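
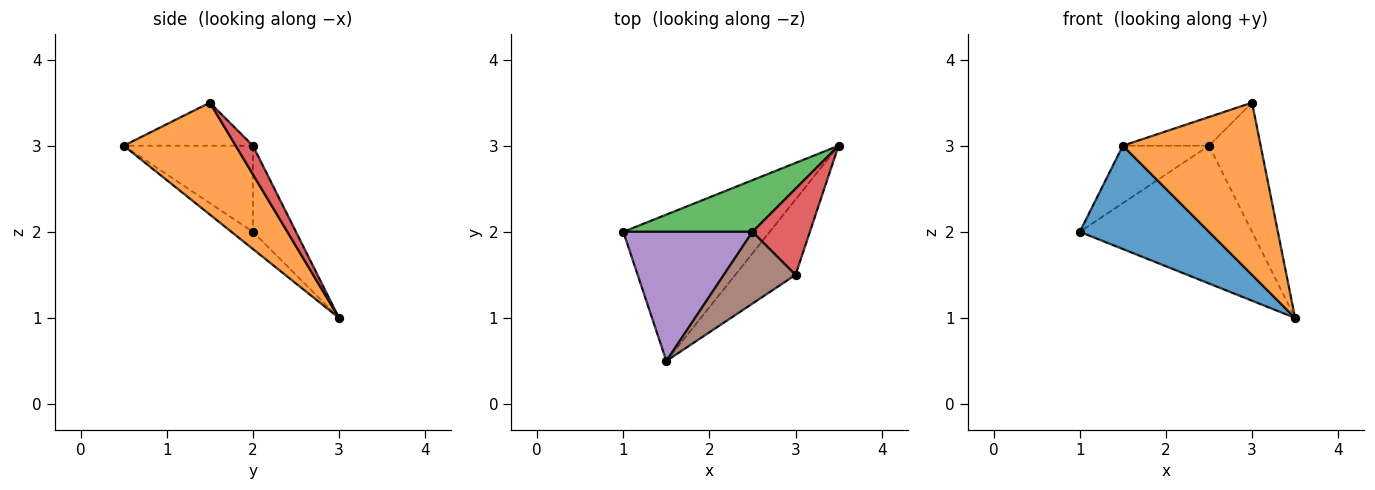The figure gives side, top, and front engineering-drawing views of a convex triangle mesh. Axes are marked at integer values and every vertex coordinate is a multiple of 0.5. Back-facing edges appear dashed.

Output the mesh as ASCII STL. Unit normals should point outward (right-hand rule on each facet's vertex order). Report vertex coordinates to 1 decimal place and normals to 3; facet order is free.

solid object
 facet normal -0.096 -0.574 -0.813
  outer loop
   vertex 1.5 0.5 3.0
   vertex 1.0 2.0 2.0
   vertex 3.5 3.0 1.0
  endloop
 endfacet
 facet normal 0.597 -0.735 -0.322
  outer loop
   vertex 3.0 1.5 3.5
   vertex 1.5 0.5 3.0
   vertex 3.5 3.0 1.0
  endloop
 endfacet
 facet normal -0.228 0.912 0.342
  outer loop
   vertex 2.5 2.0 3.0
   vertex 3.5 3.0 1.0
   vertex 1.0 2.0 2.0
  endloop
 endfacet
 facet normal 0.267 0.802 0.535
  outer loop
   vertex 2.5 2.0 3.0
   vertex 3.0 1.5 3.5
   vertex 3.5 3.0 1.0
  endloop
 endfacet
 facet normal -0.520 0.347 0.780
  outer loop
   vertex 2.5 2.0 3.0
   vertex 1.0 2.0 2.0
   vertex 1.5 0.5 3.0
  endloop
 endfacet
 facet normal -0.487 0.324 0.811
  outer loop
   vertex 2.5 2.0 3.0
   vertex 1.5 0.5 3.0
   vertex 3.0 1.5 3.5
  endloop
 endfacet
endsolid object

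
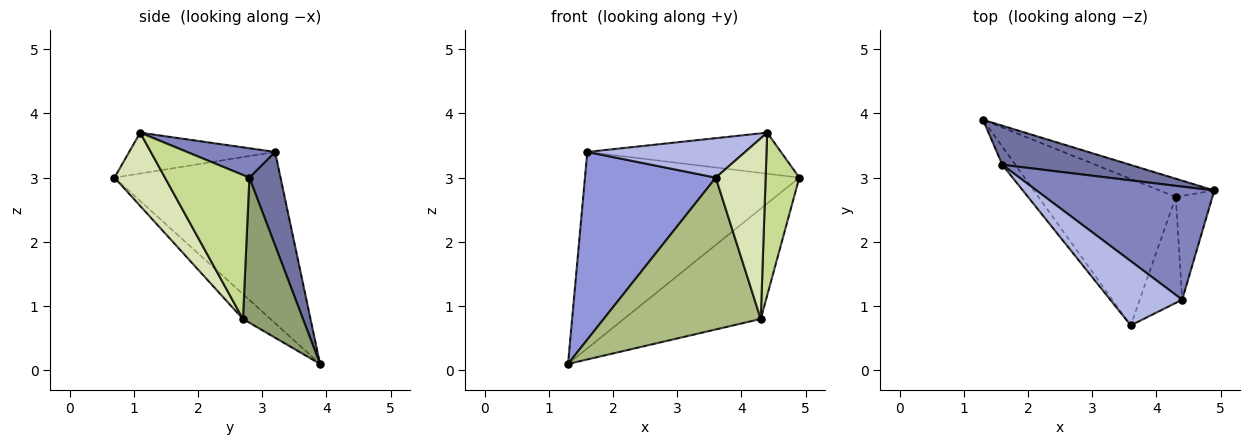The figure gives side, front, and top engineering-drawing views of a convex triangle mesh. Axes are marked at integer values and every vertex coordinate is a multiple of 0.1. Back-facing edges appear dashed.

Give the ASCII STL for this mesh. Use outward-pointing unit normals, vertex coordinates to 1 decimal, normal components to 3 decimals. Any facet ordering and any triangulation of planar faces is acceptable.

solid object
 facet normal 0.141 0.971 0.193
  outer loop
   vertex 1.6 3.2 3.4
   vertex 4.9 2.8 3.0
   vertex 1.3 3.9 0.1
  endloop
 endfacet
 facet normal 0.153 0.337 0.929
  outer loop
   vertex 1.6 3.2 3.4
   vertex 4.4 1.1 3.7
   vertex 4.9 2.8 3.0
  endloop
 endfacet
 facet normal -0.784 -0.618 -0.060
  outer loop
   vertex 1.6 3.2 3.4
   vertex 1.3 3.9 0.1
   vertex 3.6 0.7 3.0
  endloop
 endfacet
 facet normal -0.436 -0.471 0.767
  outer loop
   vertex 1.6 3.2 3.4
   vertex 3.6 0.7 3.0
   vertex 4.4 1.1 3.7
  endloop
 endfacet
 facet normal 0.397 0.906 -0.149
  outer loop
   vertex 4.3 2.7 0.8
   vertex 1.3 3.9 0.1
   vertex 4.9 2.8 3.0
  endloop
 endfacet
 facet normal -0.125 -0.714 -0.689
  outer loop
   vertex 4.3 2.7 0.8
   vertex 3.6 0.7 3.0
   vertex 1.3 3.9 0.1
  endloop
 endfacet
 facet normal 0.904 -0.361 -0.230
  outer loop
   vertex 4.3 2.7 0.8
   vertex 4.9 2.8 3.0
   vertex 4.4 1.1 3.7
  endloop
 endfacet
 facet normal 0.658 -0.649 -0.381
  outer loop
   vertex 4.3 2.7 0.8
   vertex 4.4 1.1 3.7
   vertex 3.6 0.7 3.0
  endloop
 endfacet
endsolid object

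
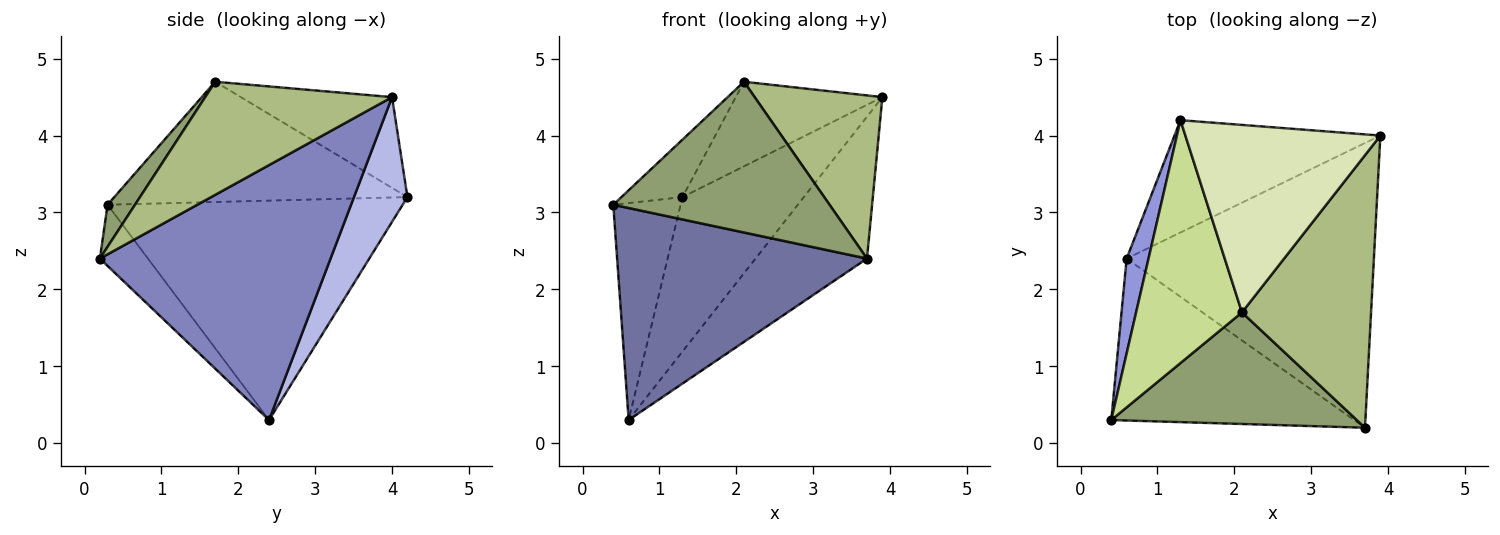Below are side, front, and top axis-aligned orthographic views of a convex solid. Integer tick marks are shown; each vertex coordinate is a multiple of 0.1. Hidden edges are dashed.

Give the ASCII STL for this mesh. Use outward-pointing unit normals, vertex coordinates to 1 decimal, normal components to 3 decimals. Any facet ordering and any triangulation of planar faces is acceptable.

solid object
 facet normal -0.151 -0.786 -0.600
  outer loop
   vertex 0.6 2.4 0.3
   vertex 3.7 0.2 2.4
   vertex 0.4 0.3 3.1
  endloop
 endfacet
 facet normal 0.678 0.328 -0.658
  outer loop
   vertex 0.6 2.4 0.3
   vertex 3.9 4.0 4.5
   vertex 3.7 0.2 2.4
  endloop
 endfacet
 facet normal -0.970 0.221 0.097
  outer loop
   vertex 1.3 4.2 3.2
   vertex 0.6 2.4 0.3
   vertex 0.4 0.3 3.1
  endloop
 endfacet
 facet normal 0.336 0.762 -0.554
  outer loop
   vertex 1.3 4.2 3.2
   vertex 3.9 4.0 4.5
   vertex 0.6 2.4 0.3
  endloop
 endfacet
 facet normal 0.101 -0.800 0.592
  outer loop
   vertex 2.1 1.7 4.7
   vertex 0.4 0.3 3.1
   vertex 3.7 0.2 2.4
  endloop
 endfacet
 facet normal 0.601 -0.411 0.686
  outer loop
   vertex 2.1 1.7 4.7
   vertex 3.7 0.2 2.4
   vertex 3.9 4.0 4.5
  endloop
 endfacet
 facet normal -0.742 0.154 0.653
  outer loop
   vertex 2.1 1.7 4.7
   vertex 1.3 4.2 3.2
   vertex 0.4 0.3 3.1
  endloop
 endfacet
 facet normal -0.390 0.379 0.839
  outer loop
   vertex 2.1 1.7 4.7
   vertex 3.9 4.0 4.5
   vertex 1.3 4.2 3.2
  endloop
 endfacet
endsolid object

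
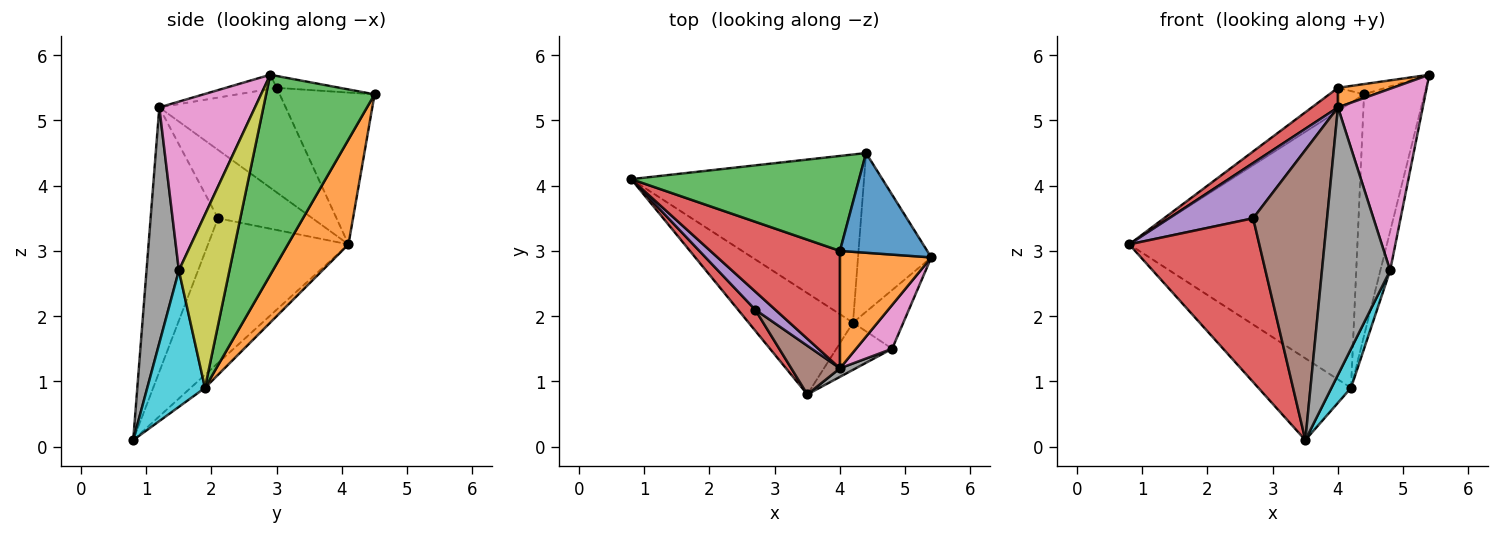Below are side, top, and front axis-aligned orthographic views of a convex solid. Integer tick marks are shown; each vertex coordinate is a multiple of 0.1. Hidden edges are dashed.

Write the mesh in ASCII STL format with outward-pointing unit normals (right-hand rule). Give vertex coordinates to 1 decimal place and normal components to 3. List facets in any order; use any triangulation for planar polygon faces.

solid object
 facet normal -0.097 0.625 -0.775
  outer loop
   vertex 4.2 1.9 0.9
   vertex 3.5 0.8 0.1
   vertex 0.8 4.1 3.1
  endloop
 endfacet
 facet normal 0.223 0.840 -0.495
  outer loop
   vertex 4.2 1.9 0.9
   vertex 0.8 4.1 3.1
   vertex 4.4 4.5 5.4
  endloop
 endfacet
 facet normal 0.832 0.463 -0.305
  outer loop
   vertex 4.2 1.9 0.9
   vertex 4.4 4.5 5.4
   vertex 5.4 2.9 5.7
  endloop
 endfacet
 facet normal -0.731 -0.677 0.087
  outer loop
   vertex 2.7 2.1 3.5
   vertex 0.8 4.1 3.1
   vertex 3.5 0.8 0.1
  endloop
 endfacet
 facet normal -0.729 -0.650 0.213
  outer loop
   vertex 2.7 2.1 3.5
   vertex 4.0 1.2 5.2
   vertex 0.8 4.1 3.1
  endloop
 endfacet
 facet normal -0.669 -0.733 0.123
  outer loop
   vertex 2.7 2.1 3.5
   vertex 3.5 0.8 0.1
   vertex 4.0 1.2 5.2
  endloop
 endfacet
 facet normal 0.739 -0.655 0.158
  outer loop
   vertex 4.8 1.5 2.7
   vertex 5.4 2.9 5.7
   vertex 4.0 1.2 5.2
  endloop
 endfacet
 facet normal 0.429 -0.903 0.029
  outer loop
   vertex 4.8 1.5 2.7
   vertex 4.0 1.2 5.2
   vertex 3.5 0.8 0.1
  endloop
 endfacet
 facet normal 0.944 0.183 -0.274
  outer loop
   vertex 4.8 1.5 2.7
   vertex 4.2 1.9 0.9
   vertex 5.4 2.9 5.7
  endloop
 endfacet
 facet normal 0.883 -0.300 -0.361
  outer loop
   vertex 4.8 1.5 2.7
   vertex 3.5 0.8 0.1
   vertex 4.2 1.9 0.9
  endloop
 endfacet
 facet normal -0.134 0.101 0.986
  outer loop
   vertex 4.0 3.0 5.5
   vertex 5.4 2.9 5.7
   vertex 4.4 4.5 5.4
  endloop
 endfacet
 facet normal -0.151 -0.163 0.975
  outer loop
   vertex 4.0 3.0 5.5
   vertex 4.0 1.2 5.2
   vertex 5.4 2.9 5.7
  endloop
 endfacet
 facet normal -0.543 0.199 0.816
  outer loop
   vertex 4.0 3.0 5.5
   vertex 4.4 4.5 5.4
   vertex 0.8 4.1 3.1
  endloop
 endfacet
 facet normal -0.623 -0.129 0.772
  outer loop
   vertex 4.0 3.0 5.5
   vertex 0.8 4.1 3.1
   vertex 4.0 1.2 5.2
  endloop
 endfacet
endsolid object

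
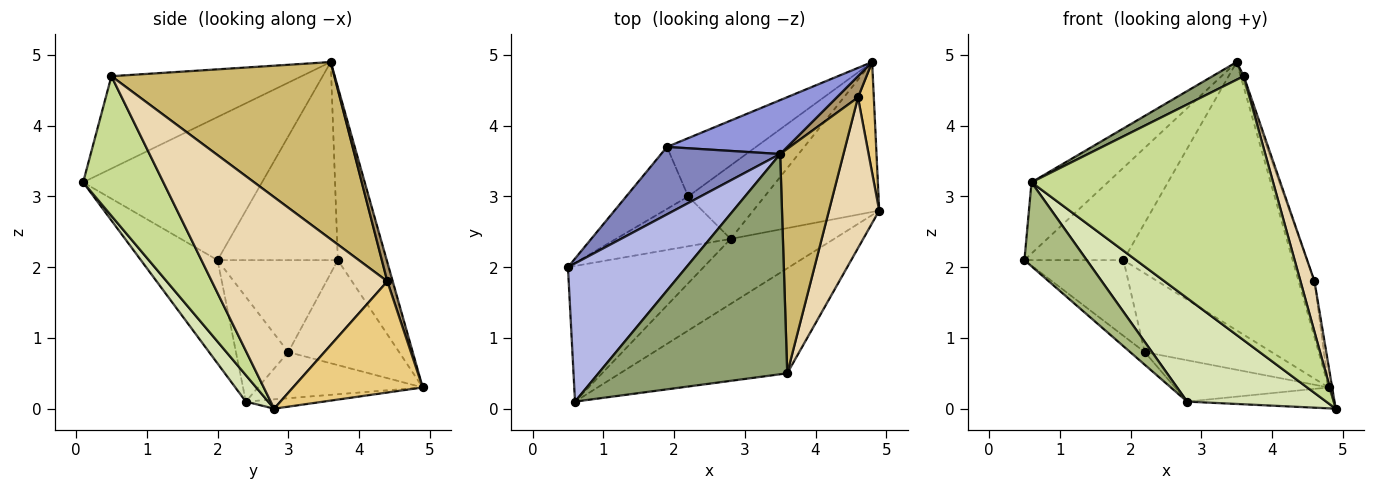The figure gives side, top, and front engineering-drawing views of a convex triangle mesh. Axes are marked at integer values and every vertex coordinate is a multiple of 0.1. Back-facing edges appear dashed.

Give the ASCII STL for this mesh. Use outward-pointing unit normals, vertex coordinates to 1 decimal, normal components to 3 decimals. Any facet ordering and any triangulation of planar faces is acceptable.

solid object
 facet normal -0.073 0.138 -0.988
  outer loop
   vertex 2.8 2.4 0.1
   vertex 4.8 4.9 0.3
   vertex 4.9 2.8 0.0
  endloop
 endfacet
 facet normal -0.700 0.577 0.421
  outer loop
   vertex 1.9 3.7 2.1
   vertex 0.5 2.0 2.1
   vertex 3.5 3.6 4.9
  endloop
 endfacet
 facet normal -0.273 0.943 0.190
  outer loop
   vertex 1.9 3.7 2.1
   vertex 3.5 3.6 4.9
   vertex 4.8 4.9 0.3
  endloop
 endfacet
 facet normal -0.732 0.312 0.606
  outer loop
   vertex 0.6 0.1 3.2
   vertex 3.5 3.6 4.9
   vertex 0.5 2.0 2.1
  endloop
 endfacet
 facet normal -0.438 -0.072 0.896
  outer loop
   vertex 0.6 0.1 3.2
   vertex 3.6 0.5 4.7
   vertex 3.5 3.6 4.9
  endloop
 endfacet
 facet normal -0.544 -0.442 -0.714
  outer loop
   vertex 0.6 0.1 3.2
   vertex 0.5 2.0 2.1
   vertex 2.8 2.4 0.1
  endloop
 endfacet
 facet normal 0.295 -0.888 -0.353
  outer loop
   vertex 0.6 0.1 3.2
   vertex 4.9 2.8 0.0
   vertex 3.6 0.5 4.7
  endloop
 endfacet
 facet normal 0.135 -0.839 -0.527
  outer loop
   vertex 0.6 0.1 3.2
   vertex 2.8 2.4 0.1
   vertex 4.9 2.8 0.0
  endloop
 endfacet
 facet normal 0.303 0.891 0.337
  outer loop
   vertex 4.6 4.4 1.8
   vertex 4.8 4.9 0.3
   vertex 3.5 3.6 4.9
  endloop
 endfacet
 facet normal 0.942 0.009 0.336
  outer loop
   vertex 4.6 4.4 1.8
   vertex 3.5 3.6 4.9
   vertex 3.6 0.5 4.7
  endloop
 endfacet
 facet normal 0.990 0.027 0.141
  outer loop
   vertex 4.6 4.4 1.8
   vertex 4.9 2.8 0.0
   vertex 4.8 4.9 0.3
  endloop
 endfacet
 facet normal 0.970 -0.077 0.230
  outer loop
   vertex 4.6 4.4 1.8
   vertex 3.6 0.5 4.7
   vertex 4.9 2.8 0.0
  endloop
 endfacet
 facet normal -0.466 0.434 -0.771
  outer loop
   vertex 2.2 3.0 0.8
   vertex 4.8 4.9 0.3
   vertex 2.8 2.4 0.1
  endloop
 endfacet
 facet normal -0.574 0.658 -0.487
  outer loop
   vertex 2.2 3.0 0.8
   vertex 1.9 3.7 2.1
   vertex 4.8 4.9 0.3
  endloop
 endfacet
 facet normal -0.663 0.184 -0.726
  outer loop
   vertex 2.2 3.0 0.8
   vertex 2.8 2.4 0.1
   vertex 0.5 2.0 2.1
  endloop
 endfacet
 facet normal -0.685 0.564 -0.462
  outer loop
   vertex 2.2 3.0 0.8
   vertex 0.5 2.0 2.1
   vertex 1.9 3.7 2.1
  endloop
 endfacet
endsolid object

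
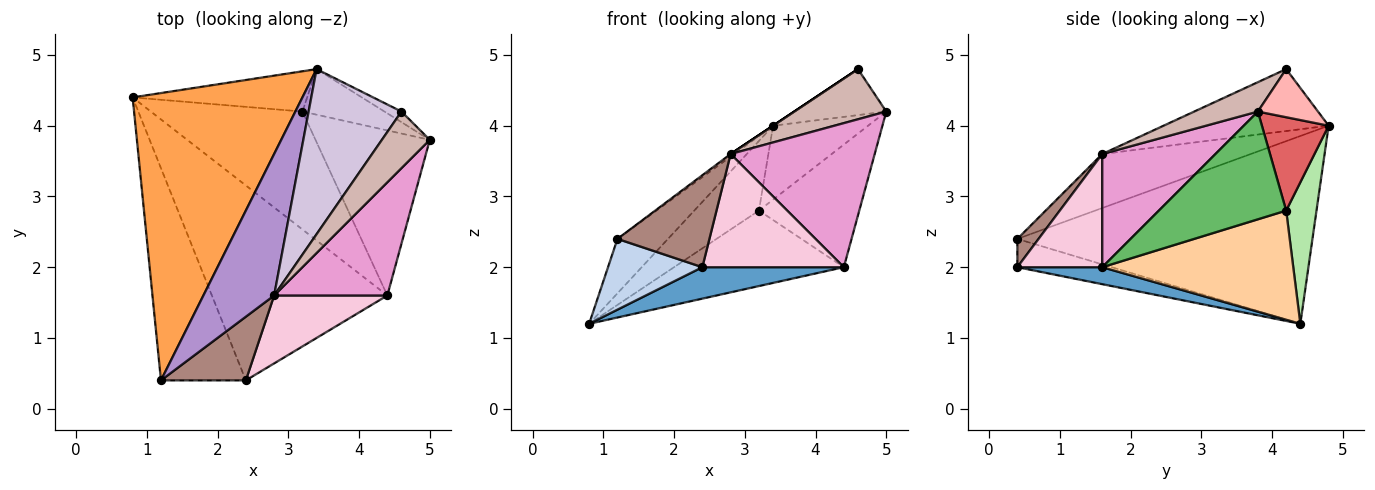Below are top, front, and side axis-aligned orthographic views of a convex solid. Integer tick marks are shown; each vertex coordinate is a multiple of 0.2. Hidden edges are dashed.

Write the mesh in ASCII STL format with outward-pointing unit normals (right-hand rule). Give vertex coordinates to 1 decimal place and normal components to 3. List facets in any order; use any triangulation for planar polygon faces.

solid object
 facet normal 0.095 -0.159 -0.983
  outer loop
   vertex 4.4 1.6 2.0
   vertex 2.4 0.4 2.0
   vertex 0.8 4.4 1.2
  endloop
 endfacet
 facet normal -0.302 -0.302 -0.905
  outer loop
   vertex 1.2 0.4 2.4
   vertex 0.8 4.4 1.2
   vertex 2.4 0.4 2.0
  endloop
 endfacet
 facet normal -0.736 0.126 0.665
  outer loop
   vertex 1.2 0.4 2.4
   vertex 3.4 4.8 4.0
   vertex 0.8 4.4 1.2
  endloop
 endfacet
 facet normal 0.519 0.461 -0.720
  outer loop
   vertex 3.2 4.2 2.8
   vertex 4.4 1.6 2.0
   vertex 0.8 4.4 1.2
  endloop
 endfacet
 facet normal 0.604 0.475 -0.640
  outer loop
   vertex 3.2 4.2 2.8
   vertex 5.0 3.8 4.2
   vertex 4.4 1.6 2.0
  endloop
 endfacet
 facet normal 0.376 0.802 -0.464
  outer loop
   vertex 3.2 4.2 2.8
   vertex 0.8 4.4 1.2
   vertex 3.4 4.8 4.0
  endloop
 endfacet
 facet normal 0.513 0.731 -0.451
  outer loop
   vertex 3.2 4.2 2.8
   vertex 3.4 4.8 4.0
   vertex 5.0 3.8 4.2
  endloop
 endfacet
 facet normal 0.537 0.822 -0.190
  outer loop
   vertex 4.6 4.2 4.8
   vertex 5.0 3.8 4.2
   vertex 3.4 4.8 4.0
  endloop
 endfacet
 facet normal -0.607 0.014 0.795
  outer loop
   vertex 2.8 1.6 3.6
   vertex 3.4 4.8 4.0
   vertex 1.2 0.4 2.4
  endloop
 endfacet
 facet normal -0.555 0.000 0.832
  outer loop
   vertex 2.8 1.6 3.6
   vertex 4.6 4.2 4.8
   vertex 3.4 4.8 4.0
  endloop
 endfacet
 facet normal 0.186 -0.808 0.559
  outer loop
   vertex 2.8 1.6 3.6
   vertex 1.2 0.4 2.4
   vertex 2.4 0.4 2.0
  endloop
 endfacet
 facet normal 0.417 -0.603 0.680
  outer loop
   vertex 2.8 1.6 3.6
   vertex 5.0 3.8 4.2
   vertex 4.6 4.2 4.8
  endloop
 endfacet
 facet normal 0.526 -0.669 0.526
  outer loop
   vertex 2.8 1.6 3.6
   vertex 4.4 1.6 2.0
   vertex 5.0 3.8 4.2
  endloop
 endfacet
 facet normal 0.457 -0.762 0.457
  outer loop
   vertex 2.8 1.6 3.6
   vertex 2.4 0.4 2.0
   vertex 4.4 1.6 2.0
  endloop
 endfacet
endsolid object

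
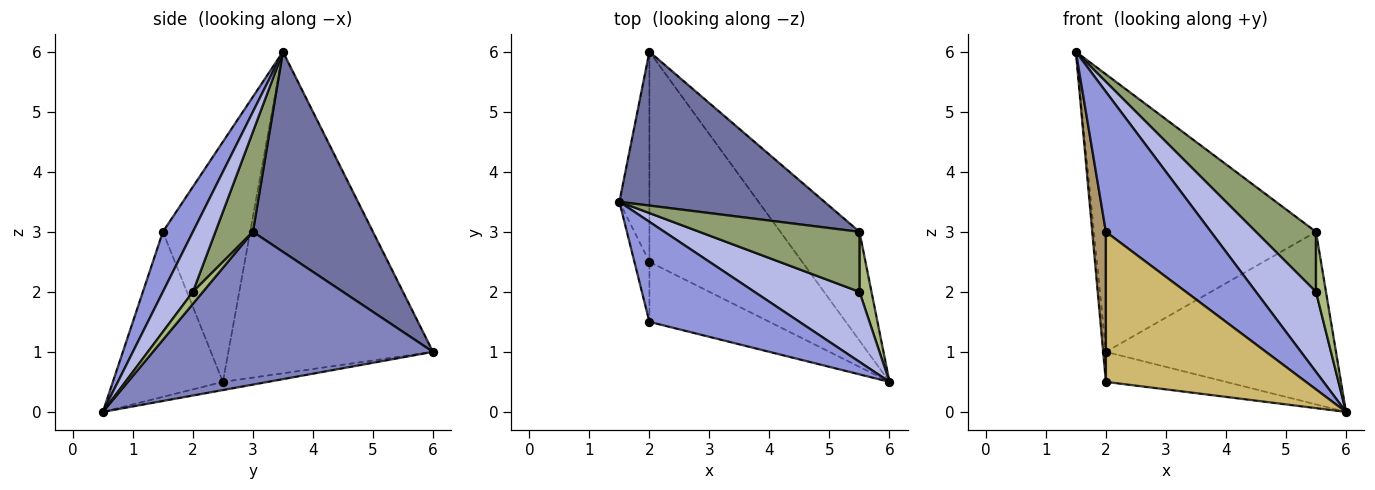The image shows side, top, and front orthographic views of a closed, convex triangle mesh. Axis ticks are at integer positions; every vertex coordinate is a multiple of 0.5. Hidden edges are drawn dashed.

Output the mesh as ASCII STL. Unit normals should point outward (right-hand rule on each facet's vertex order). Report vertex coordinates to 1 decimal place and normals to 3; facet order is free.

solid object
 facet normal 0.427 0.791 0.438
  outer loop
   vertex 5.5 3.0 3.0
   vertex 2.0 6.0 1.0
   vertex 1.5 3.5 6.0
  endloop
 endfacet
 facet normal 0.717 0.589 -0.372
  outer loop
   vertex 5.5 3.0 3.0
   vertex 6.0 0.5 0.0
   vertex 2.0 6.0 1.0
  endloop
 endfacet
 facet normal 0.226 -0.793 0.566
  outer loop
   vertex 2.0 1.5 3.0
   vertex 6.0 0.5 0.0
   vertex 1.5 3.5 6.0
  endloop
 endfacet
 facet normal 0.352 -0.704 0.616
  outer loop
   vertex 5.5 2.0 2.0
   vertex 1.5 3.5 6.0
   vertex 6.0 0.5 0.0
  endloop
 endfacet
 facet normal 0.404 -0.647 0.647
  outer loop
   vertex 5.5 2.0 2.0
   vertex 5.5 3.0 3.0
   vertex 1.5 3.5 6.0
  endloop
 endfacet
 facet normal 0.577 -0.577 0.577
  outer loop
   vertex 5.5 2.0 2.0
   vertex 6.0 0.5 0.0
   vertex 5.5 3.0 3.0
  endloop
 endfacet
 facet normal -0.053 0.141 -0.989
  outer loop
   vertex 2.0 2.5 0.5
   vertex 2.0 6.0 1.0
   vertex 6.0 0.5 0.0
  endloop
 endfacet
 facet normal -0.996 0.013 -0.093
  outer loop
   vertex 2.0 2.5 0.5
   vertex 1.5 3.5 6.0
   vertex 2.0 6.0 1.0
  endloop
 endfacet
 facet normal -0.986 -0.154 -0.062
  outer loop
   vertex 2.0 2.5 0.5
   vertex 2.0 1.5 3.0
   vertex 1.5 3.5 6.0
  endloop
 endfacet
 facet normal -0.455 -0.827 -0.331
  outer loop
   vertex 2.0 2.5 0.5
   vertex 6.0 0.5 0.0
   vertex 2.0 1.5 3.0
  endloop
 endfacet
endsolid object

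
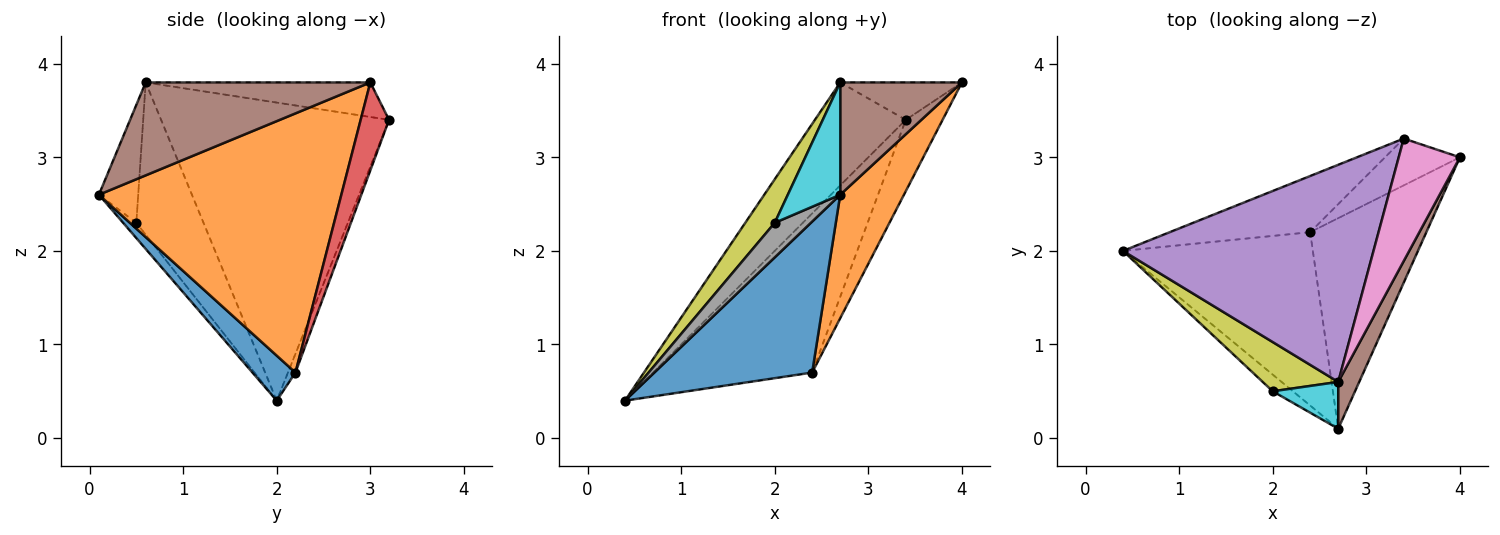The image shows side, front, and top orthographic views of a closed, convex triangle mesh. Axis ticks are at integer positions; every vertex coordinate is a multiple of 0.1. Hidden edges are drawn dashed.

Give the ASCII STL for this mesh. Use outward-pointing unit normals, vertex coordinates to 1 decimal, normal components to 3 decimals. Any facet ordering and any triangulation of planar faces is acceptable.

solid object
 facet normal 0.176 -0.646 -0.742
  outer loop
   vertex 2.4 2.2 0.7
   vertex 2.7 0.1 2.6
   vertex 0.4 2.0 0.4
  endloop
 endfacet
 facet normal 0.887 -0.233 -0.398
  outer loop
   vertex 2.4 2.2 0.7
   vertex 4.0 3.0 3.8
   vertex 2.7 0.1 2.6
  endloop
 endfacet
 facet normal -0.044 0.942 -0.332
  outer loop
   vertex 2.4 2.2 0.7
   vertex 0.4 2.0 0.4
   vertex 3.4 3.2 3.4
  endloop
 endfacet
 facet normal 0.542 0.703 -0.461
  outer loop
   vertex 2.4 2.2 0.7
   vertex 3.4 3.2 3.4
   vertex 4.0 3.0 3.8
  endloop
 endfacet
 facet normal -0.732 0.292 0.615
  outer loop
   vertex 2.7 0.6 3.8
   vertex 3.4 3.2 3.4
   vertex 0.4 2.0 0.4
  endloop
 endfacet
 facet normal 0.862 -0.467 0.195
  outer loop
   vertex 2.7 0.6 3.8
   vertex 2.7 0.1 2.6
   vertex 4.0 3.0 3.8
  endloop
 endfacet
 facet normal -0.475 0.257 0.841
  outer loop
   vertex 2.7 0.6 3.8
   vertex 4.0 3.0 3.8
   vertex 3.4 3.2 3.4
  endloop
 endfacet
 facet normal -0.312 -0.856 -0.413
  outer loop
   vertex 2.0 0.5 2.3
   vertex 0.4 2.0 0.4
   vertex 2.7 0.1 2.6
  endloop
 endfacet
 facet normal -0.834 -0.366 0.414
  outer loop
   vertex 2.0 0.5 2.3
   vertex 2.7 0.6 3.8
   vertex 0.4 2.0 0.4
  endloop
 endfacet
 facet normal -0.569 -0.759 0.316
  outer loop
   vertex 2.0 0.5 2.3
   vertex 2.7 0.1 2.6
   vertex 2.7 0.6 3.8
  endloop
 endfacet
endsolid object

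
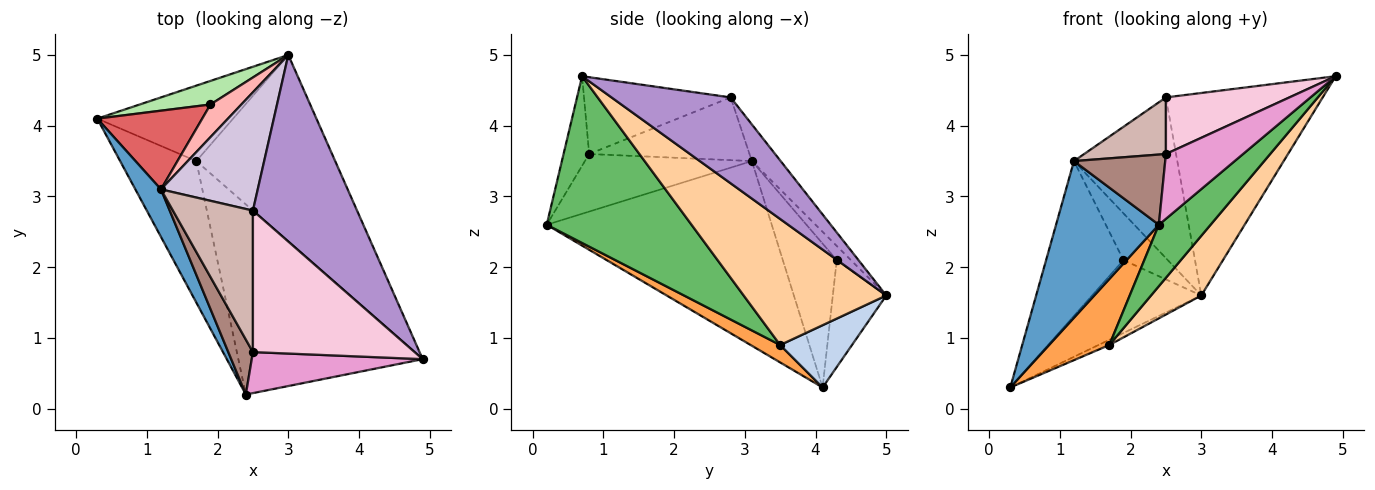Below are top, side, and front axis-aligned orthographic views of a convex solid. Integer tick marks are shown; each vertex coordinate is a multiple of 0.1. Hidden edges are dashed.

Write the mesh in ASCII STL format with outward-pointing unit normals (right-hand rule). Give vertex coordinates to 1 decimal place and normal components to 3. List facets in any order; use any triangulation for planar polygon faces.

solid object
 facet normal -0.902 -0.412 0.125
  outer loop
   vertex 1.2 3.1 3.5
   vertex 0.3 4.1 0.3
   vertex 2.4 0.2 2.6
  endloop
 endfacet
 facet normal 0.416 0.063 -0.907
  outer loop
   vertex 1.7 3.5 0.9
   vertex 0.3 4.1 0.3
   vertex 3.0 5.0 1.6
  endloop
 endfacet
 facet normal 0.203 -0.414 -0.887
  outer loop
   vertex 1.7 3.5 0.9
   vertex 2.4 0.2 2.6
   vertex 0.3 4.1 0.3
  endloop
 endfacet
 facet normal 0.654 -0.231 -0.721
  outer loop
   vertex 1.7 3.5 0.9
   vertex 3.0 5.0 1.6
   vertex 4.9 0.7 4.7
  endloop
 endfacet
 facet normal 0.652 -0.233 -0.721
  outer loop
   vertex 1.7 3.5 0.9
   vertex 4.9 0.7 4.7
   vertex 2.4 0.2 2.6
  endloop
 endfacet
 facet normal -0.422 0.863 0.279
  outer loop
   vertex 1.9 4.3 2.1
   vertex 3.0 5.0 1.6
   vertex 0.3 4.1 0.3
  endloop
 endfacet
 facet normal -0.528 0.757 0.385
  outer loop
   vertex 1.9 4.3 2.1
   vertex 0.3 4.1 0.3
   vertex 1.2 3.1 3.5
  endloop
 endfacet
 facet normal -0.253 0.793 0.553
  outer loop
   vertex 1.9 4.3 2.1
   vertex 1.2 3.1 3.5
   vertex 3.0 5.0 1.6
  endloop
 endfacet
 facet normal 0.488 0.642 0.592
  outer loop
   vertex 2.5 2.8 4.4
   vertex 4.9 0.7 4.7
   vertex 3.0 5.0 1.6
  endloop
 endfacet
 facet normal -0.219 0.786 0.578
  outer loop
   vertex 2.5 2.8 4.4
   vertex 3.0 5.0 1.6
   vertex 1.2 3.1 3.5
  endloop
 endfacet
 facet normal -0.821 -0.449 0.352
  outer loop
   vertex 2.5 0.8 3.6
   vertex 1.2 3.1 3.5
   vertex 2.4 0.2 2.6
  endloop
 endfacet
 facet normal -0.589 -0.300 0.750
  outer loop
   vertex 2.5 0.8 3.6
   vertex 2.5 2.8 4.4
   vertex 1.2 3.1 3.5
  endloop
 endfacet
 facet normal -0.270 -0.814 0.515
  outer loop
   vertex 2.5 0.8 3.6
   vertex 2.4 0.2 2.6
   vertex 4.9 0.7 4.7
  endloop
 endfacet
 facet normal -0.404 -0.340 0.850
  outer loop
   vertex 2.5 0.8 3.6
   vertex 4.9 0.7 4.7
   vertex 2.5 2.8 4.4
  endloop
 endfacet
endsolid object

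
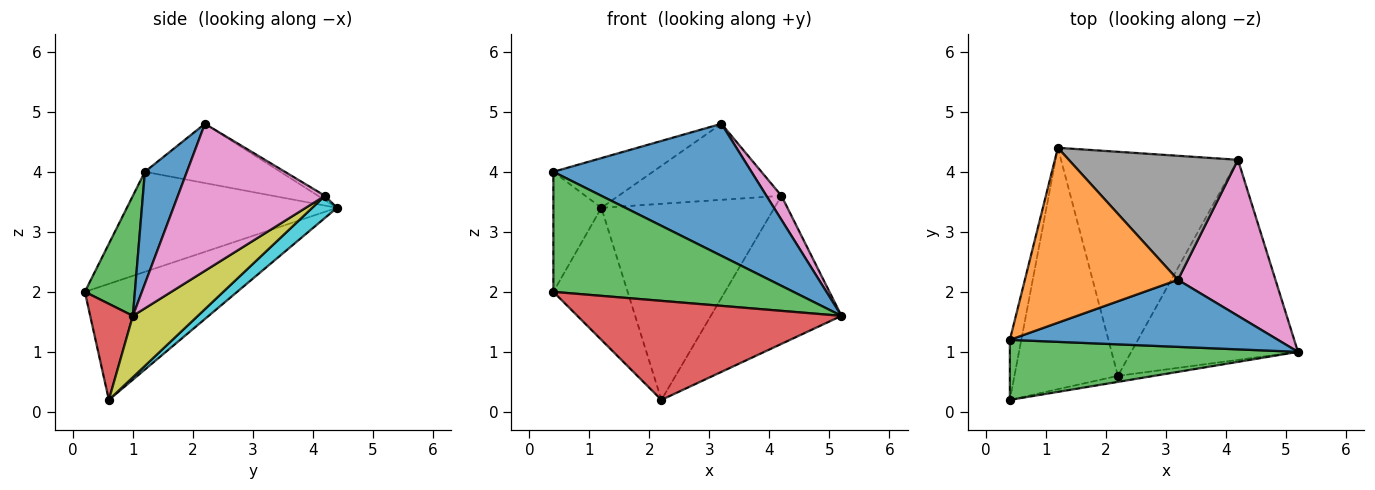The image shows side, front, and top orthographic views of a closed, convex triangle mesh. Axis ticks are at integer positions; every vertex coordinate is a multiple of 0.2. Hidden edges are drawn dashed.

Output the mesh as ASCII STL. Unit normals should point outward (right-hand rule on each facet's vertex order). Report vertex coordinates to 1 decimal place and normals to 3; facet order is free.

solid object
 facet normal 0.186 -0.876 0.445
  outer loop
   vertex 3.2 2.2 4.8
   vertex 0.4 1.2 4.0
   vertex 5.2 1.0 1.6
  endloop
 endfacet
 facet normal -0.349 0.256 0.901
  outer loop
   vertex 3.2 2.2 4.8
   vertex 1.2 4.4 3.4
   vertex 0.4 1.2 4.0
  endloop
 endfacet
 facet normal 0.183 -0.879 0.440
  outer loop
   vertex 0.4 0.2 2.0
   vertex 5.2 1.0 1.6
   vertex 0.4 1.2 4.0
  endloop
 endfacet
 facet normal 0.159 -0.985 -0.060
  outer loop
   vertex 0.4 0.2 2.0
   vertex 2.2 0.6 0.2
   vertex 5.2 1.0 1.6
  endloop
 endfacet
 facet normal -0.969 0.221 -0.111
  outer loop
   vertex 0.4 0.2 2.0
   vertex 0.4 1.2 4.0
   vertex 1.2 4.4 3.4
  endloop
 endfacet
 facet normal -0.701 0.342 -0.625
  outer loop
   vertex 0.4 0.2 2.0
   vertex 1.2 4.4 3.4
   vertex 2.2 0.6 0.2
  endloop
 endfacet
 facet normal 0.830 -0.085 0.551
  outer loop
   vertex 4.2 4.2 3.6
   vertex 3.2 2.2 4.8
   vertex 5.2 1.0 1.6
  endloop
 endfacet
 facet normal -0.022 0.522 0.852
  outer loop
   vertex 4.2 4.2 3.6
   vertex 1.2 4.4 3.4
   vertex 3.2 2.2 4.8
  endloop
 endfacet
 facet normal 0.284 0.570 -0.771
  outer loop
   vertex 4.2 4.2 3.6
   vertex 5.2 1.0 1.6
   vertex 2.2 0.6 0.2
  endloop
 endfacet
 facet normal 0.094 0.656 -0.749
  outer loop
   vertex 4.2 4.2 3.6
   vertex 2.2 0.6 0.2
   vertex 1.2 4.4 3.4
  endloop
 endfacet
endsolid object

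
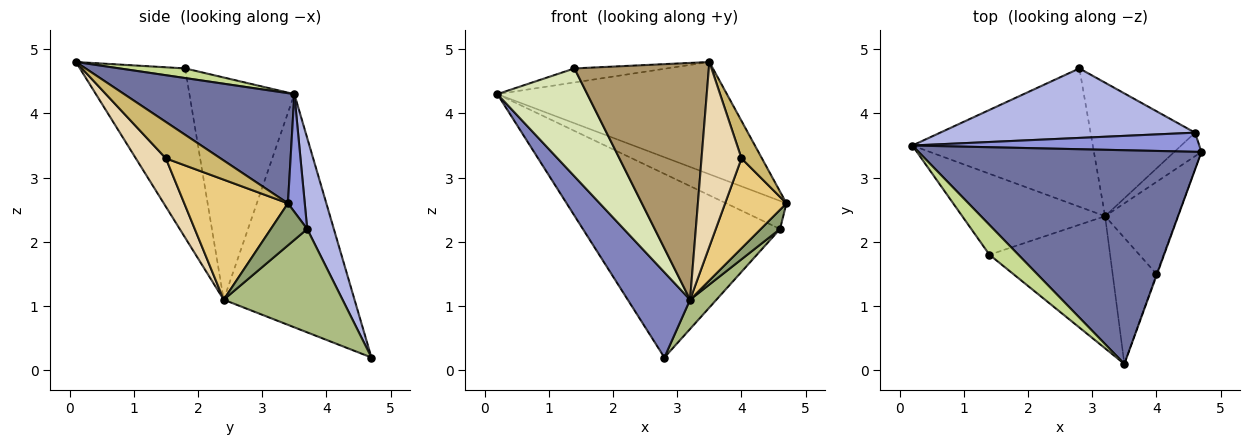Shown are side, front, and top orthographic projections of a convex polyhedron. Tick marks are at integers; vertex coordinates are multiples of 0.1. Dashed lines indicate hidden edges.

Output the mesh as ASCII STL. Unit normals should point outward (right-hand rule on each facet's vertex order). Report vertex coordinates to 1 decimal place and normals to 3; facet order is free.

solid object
 facet normal 0.326 0.439 0.837
  outer loop
   vertex 3.5 0.1 4.8
   vertex 4.7 3.4 2.6
   vertex 0.2 3.5 4.3
  endloop
 endfacet
 facet normal -0.740 -0.353 -0.573
  outer loop
   vertex 3.2 2.4 1.1
   vertex 0.2 3.5 4.3
   vertex 2.8 4.7 0.2
  endloop
 endfacet
 facet normal 0.225 0.806 0.548
  outer loop
   vertex 4.6 3.7 2.2
   vertex 0.2 3.5 4.3
   vertex 4.7 3.4 2.6
  endloop
 endfacet
 facet normal 0.125 0.928 0.351
  outer loop
   vertex 4.6 3.7 2.2
   vertex 2.8 4.7 0.2
   vertex 0.2 3.5 4.3
  endloop
 endfacet
 facet normal 0.767 -0.406 -0.496
  outer loop
   vertex 4.6 3.7 2.2
   vertex 4.7 3.4 2.6
   vertex 3.2 2.4 1.1
  endloop
 endfacet
 facet normal 0.695 -0.154 -0.702
  outer loop
   vertex 4.6 3.7 2.2
   vertex 3.2 2.4 1.1
   vertex 2.8 4.7 0.2
  endloop
 endfacet
 facet normal 0.289 0.408 0.866
  outer loop
   vertex 1.4 1.8 4.7
   vertex 3.5 0.1 4.8
   vertex 0.2 3.5 4.3
  endloop
 endfacet
 facet normal -0.682 -0.585 -0.439
  outer loop
   vertex 1.4 1.8 4.7
   vertex 0.2 3.5 4.3
   vertex 3.2 2.4 1.1
  endloop
 endfacet
 facet normal -0.564 -0.721 -0.402
  outer loop
   vertex 1.4 1.8 4.7
   vertex 3.2 2.4 1.1
   vertex 3.5 0.1 4.8
  endloop
 endfacet
 facet normal 0.936 -0.351 -0.015
  outer loop
   vertex 4.0 1.5 3.3
   vertex 4.7 3.4 2.6
   vertex 3.5 0.1 4.8
  endloop
 endfacet
 facet normal 0.763 -0.451 -0.462
  outer loop
   vertex 4.0 1.5 3.3
   vertex 3.2 2.4 1.1
   vertex 4.7 3.4 2.6
  endloop
 endfacet
 facet normal 0.528 -0.702 -0.479
  outer loop
   vertex 4.0 1.5 3.3
   vertex 3.5 0.1 4.8
   vertex 3.2 2.4 1.1
  endloop
 endfacet
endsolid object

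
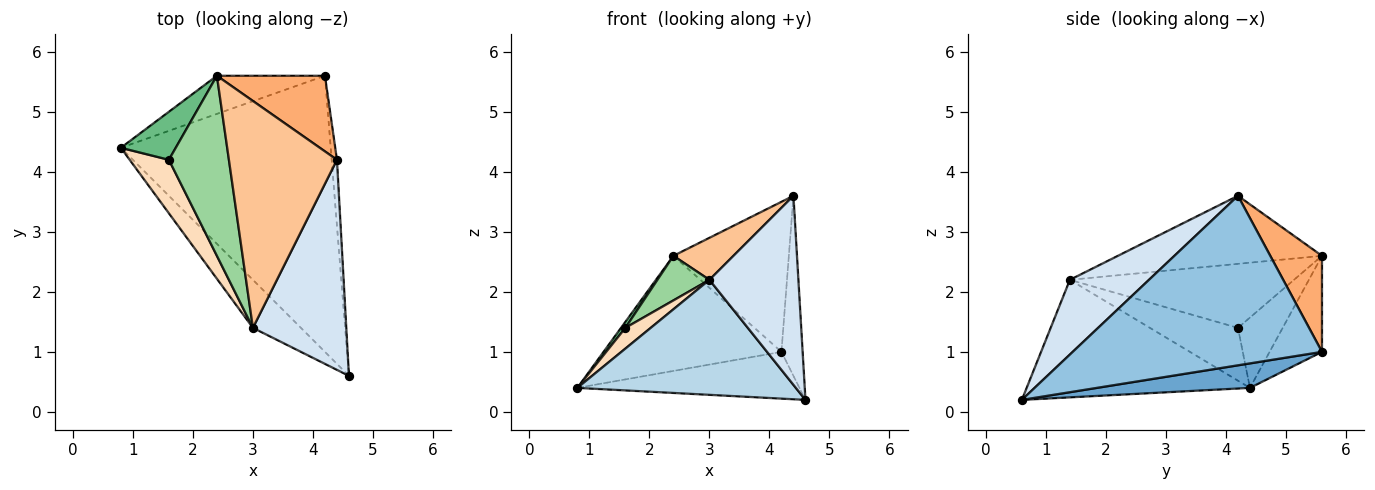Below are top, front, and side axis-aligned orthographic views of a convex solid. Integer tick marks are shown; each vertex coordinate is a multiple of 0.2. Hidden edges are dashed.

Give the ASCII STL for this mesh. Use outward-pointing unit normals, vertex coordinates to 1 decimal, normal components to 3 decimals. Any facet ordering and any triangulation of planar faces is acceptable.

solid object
 facet normal 0.114 0.166 -0.980
  outer loop
   vertex 4.2 5.6 1.0
   vertex 4.6 0.6 0.2
   vertex 0.8 4.4 0.4
  endloop
 endfacet
 facet normal 0.996 0.085 -0.031
  outer loop
   vertex 4.4 4.2 3.6
   vertex 4.6 0.6 0.2
   vertex 4.2 5.6 1.0
  endloop
 endfacet
 facet normal -0.686 -0.671 -0.280
  outer loop
   vertex 3.0 1.4 2.2
   vertex 0.8 4.4 0.4
   vertex 4.6 0.6 0.2
  endloop
 endfacet
 facet normal 0.511 -0.575 0.639
  outer loop
   vertex 3.0 1.4 2.2
   vertex 4.6 0.6 0.2
   vertex 4.4 4.2 3.6
  endloop
 endfacet
 facet normal -0.269 0.914 -0.303
  outer loop
   vertex 2.4 5.6 2.6
   vertex 4.2 5.6 1.0
   vertex 0.8 4.4 0.4
  endloop
 endfacet
 facet normal 0.371 0.829 0.418
  outer loop
   vertex 2.4 5.6 2.6
   vertex 4.4 4.2 3.6
   vertex 4.2 5.6 1.0
  endloop
 endfacet
 facet normal -0.526 -0.155 0.836
  outer loop
   vertex 2.4 5.6 2.6
   vertex 3.0 1.4 2.2
   vertex 4.4 4.2 3.6
  endloop
 endfacet
 facet normal -0.782 -0.225 0.581
  outer loop
   vertex 1.6 4.2 1.4
   vertex 0.8 4.4 0.4
   vertex 3.0 1.4 2.2
  endloop
 endfacet
 facet normal -0.786 -0.077 0.613
  outer loop
   vertex 1.6 4.2 1.4
   vertex 2.4 5.6 2.6
   vertex 0.8 4.4 0.4
  endloop
 endfacet
 facet normal -0.719 -0.167 0.674
  outer loop
   vertex 1.6 4.2 1.4
   vertex 3.0 1.4 2.2
   vertex 2.4 5.6 2.6
  endloop
 endfacet
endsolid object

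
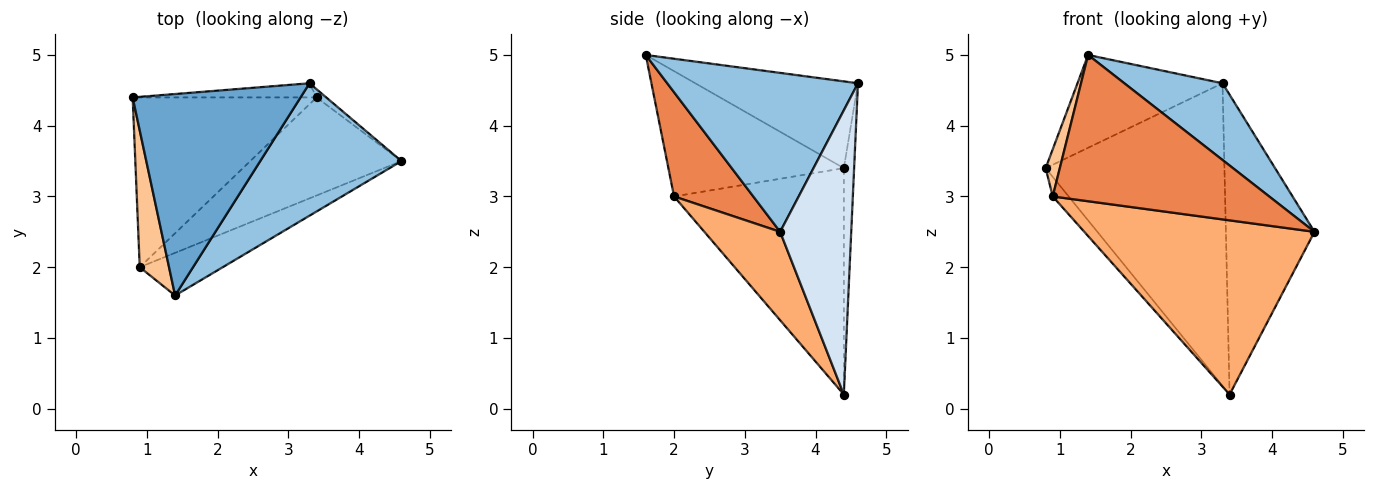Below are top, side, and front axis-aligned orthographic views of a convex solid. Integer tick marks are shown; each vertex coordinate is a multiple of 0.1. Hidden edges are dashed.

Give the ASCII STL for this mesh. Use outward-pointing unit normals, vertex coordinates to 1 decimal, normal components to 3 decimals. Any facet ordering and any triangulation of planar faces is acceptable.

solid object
 facet normal -0.425 0.379 0.822
  outer loop
   vertex 3.3 4.6 4.6
   vertex 0.8 4.4 3.4
   vertex 1.4 1.6 5.0
  endloop
 endfacet
 facet normal 0.698 -0.359 0.620
  outer loop
   vertex 3.3 4.6 4.6
   vertex 1.4 1.6 5.0
   vertex 4.6 3.5 2.5
  endloop
 endfacet
 facet normal -0.057 0.997 -0.047
  outer loop
   vertex 3.4 4.4 0.2
   vertex 0.8 4.4 3.4
   vertex 3.3 4.6 4.6
  endloop
 endfacet
 facet normal 0.626 0.780 -0.021
  outer loop
   vertex 3.4 4.4 0.2
   vertex 3.3 4.6 4.6
   vertex 4.6 3.5 2.5
  endloop
 endfacet
 facet normal 0.332 -0.906 -0.264
  outer loop
   vertex 0.9 2.0 3.0
   vertex 4.6 3.5 2.5
   vertex 1.4 1.6 5.0
  endloop
 endfacet
 facet normal 0.276 -0.838 -0.472
  outer loop
   vertex 0.9 2.0 3.0
   vertex 3.4 4.4 0.2
   vertex 4.6 3.5 2.5
  endloop
 endfacet
 facet normal -0.971 -0.078 0.227
  outer loop
   vertex 0.9 2.0 3.0
   vertex 1.4 1.6 5.0
   vertex 0.8 4.4 3.4
  endloop
 endfacet
 facet normal -0.774 0.073 -0.629
  outer loop
   vertex 0.9 2.0 3.0
   vertex 0.8 4.4 3.4
   vertex 3.4 4.4 0.2
  endloop
 endfacet
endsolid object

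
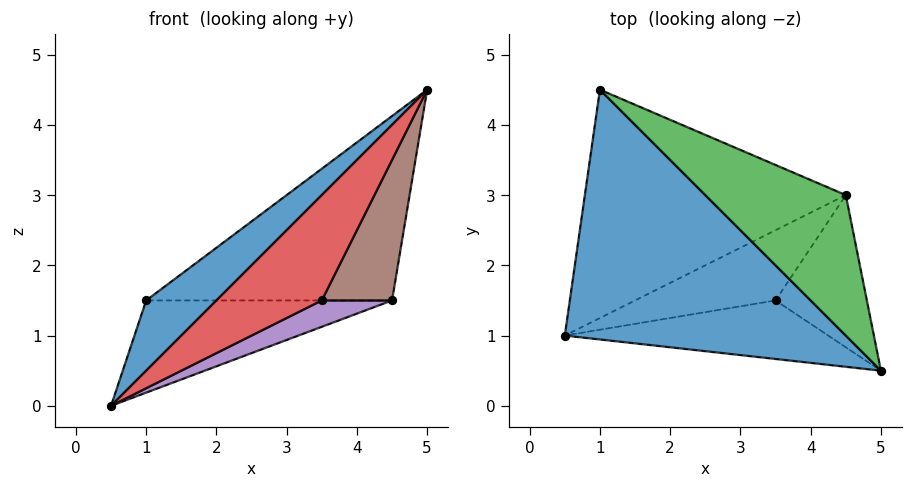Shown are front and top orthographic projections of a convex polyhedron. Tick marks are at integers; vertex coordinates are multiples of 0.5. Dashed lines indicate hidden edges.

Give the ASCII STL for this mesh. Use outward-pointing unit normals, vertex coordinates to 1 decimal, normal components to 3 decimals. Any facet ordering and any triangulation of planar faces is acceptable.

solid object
 facet normal -0.705 -0.192 0.683
  outer loop
   vertex 1.0 4.5 1.5
   vertex 0.5 1.0 0.0
   vertex 5.0 0.5 4.5
  endloop
 endfacet
 facet normal 0.158 0.370 -0.916
  outer loop
   vertex 4.5 3.0 1.5
   vertex 0.5 1.0 0.0
   vertex 1.0 4.5 1.5
  endloop
 endfacet
 facet normal 0.323 0.753 0.574
  outer loop
   vertex 4.5 3.0 1.5
   vertex 1.0 4.5 1.5
   vertex 5.0 0.5 4.5
  endloop
 endfacet
 facet normal 0.362 -0.815 -0.453
  outer loop
   vertex 3.5 1.5 1.5
   vertex 5.0 0.5 4.5
   vertex 0.5 1.0 0.0
  endloop
 endfacet
 facet normal 0.466 -0.311 -0.828
  outer loop
   vertex 3.5 1.5 1.5
   vertex 0.5 1.0 0.0
   vertex 4.5 3.0 1.5
  endloop
 endfacet
 facet normal 0.713 -0.475 -0.515
  outer loop
   vertex 3.5 1.5 1.5
   vertex 4.5 3.0 1.5
   vertex 5.0 0.5 4.5
  endloop
 endfacet
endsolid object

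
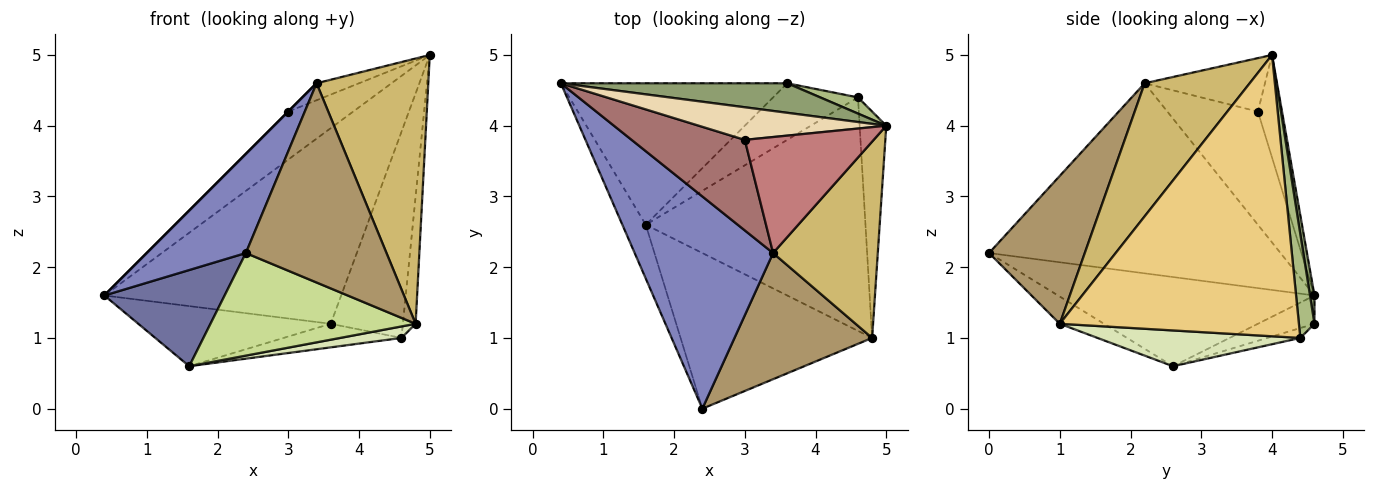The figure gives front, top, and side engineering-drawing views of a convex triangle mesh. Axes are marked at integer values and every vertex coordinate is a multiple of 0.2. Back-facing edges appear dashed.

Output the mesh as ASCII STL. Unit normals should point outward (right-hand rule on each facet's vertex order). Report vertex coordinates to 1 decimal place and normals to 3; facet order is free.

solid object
 facet normal -0.881 -0.413 -0.231
  outer loop
   vertex 1.6 2.6 0.6
   vertex 2.4 0.0 2.2
   vertex 0.4 4.6 1.6
  endloop
 endfacet
 facet normal -0.780 -0.265 0.568
  outer loop
   vertex 3.4 2.2 4.6
   vertex 0.4 4.6 1.6
   vertex 2.4 0.0 2.2
  endloop
 endfacet
 facet normal -0.114 0.389 -0.914
  outer loop
   vertex 3.6 4.6 1.2
   vertex 1.6 2.6 0.6
   vertex 0.4 4.6 1.6
  endloop
 endfacet
 facet normal -0.107 0.382 -0.918
  outer loop
   vertex 3.6 4.6 1.2
   vertex 4.6 4.4 1.0
   vertex 1.6 2.6 0.6
  endloop
 endfacet
 facet normal 0.019 0.989 0.149
  outer loop
   vertex 3.6 4.6 1.2
   vertex 0.4 4.6 1.6
   vertex 5.0 4.0 5.0
  endloop
 endfacet
 facet normal 0.210 0.975 0.076
  outer loop
   vertex 3.6 4.6 1.2
   vertex 5.0 4.0 5.0
   vertex 4.6 4.4 1.0
  endloop
 endfacet
 facet normal -0.118 -0.546 -0.829
  outer loop
   vertex 4.8 1.0 1.2
   vertex 2.4 0.0 2.2
   vertex 1.6 2.6 0.6
  endloop
 endfacet
 facet normal 0.161 -0.049 -0.986
  outer loop
   vertex 4.8 1.0 1.2
   vertex 1.6 2.6 0.6
   vertex 4.6 4.4 1.0
  endloop
 endfacet
 facet normal 0.498 -0.732 0.464
  outer loop
   vertex 4.8 1.0 1.2
   vertex 3.4 2.2 4.6
   vertex 2.4 0.0 2.2
  endloop
 endfacet
 facet normal 0.603 -0.641 0.475
  outer loop
   vertex 4.8 1.0 1.2
   vertex 5.0 4.0 5.0
   vertex 3.4 2.2 4.6
  endloop
 endfacet
 facet normal 0.994 0.053 -0.094
  outer loop
   vertex 4.8 1.0 1.2
   vertex 4.6 4.4 1.0
   vertex 5.0 4.0 5.0
  endloop
 endfacet
 facet normal -0.294 0.791 0.537
  outer loop
   vertex 3.0 3.8 4.2
   vertex 5.0 4.0 5.0
   vertex 0.4 4.6 1.6
  endloop
 endfacet
 facet normal -0.707 0.000 0.707
  outer loop
   vertex 3.0 3.8 4.2
   vertex 0.4 4.6 1.6
   vertex 3.4 2.2 4.6
  endloop
 endfacet
 facet normal -0.380 0.134 0.915
  outer loop
   vertex 3.0 3.8 4.2
   vertex 3.4 2.2 4.6
   vertex 5.0 4.0 5.0
  endloop
 endfacet
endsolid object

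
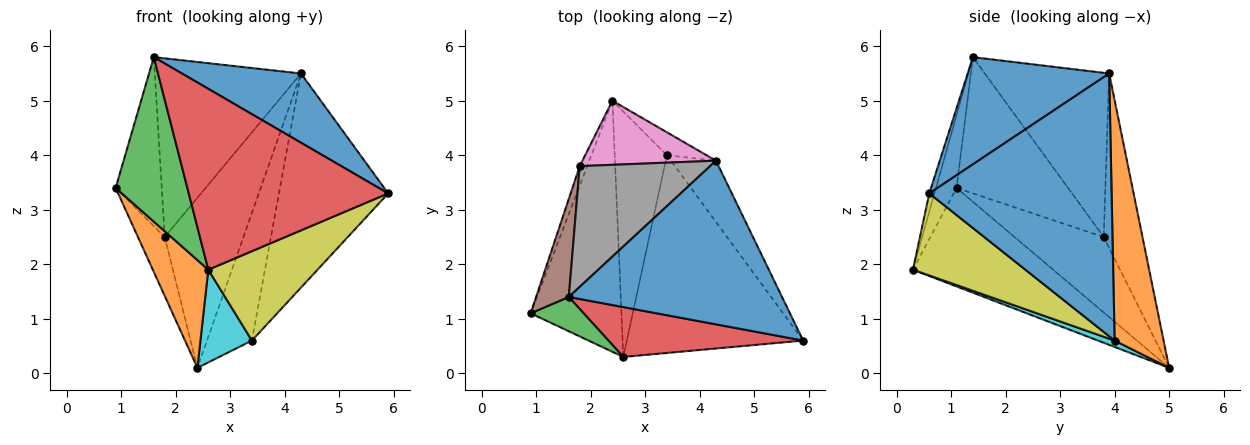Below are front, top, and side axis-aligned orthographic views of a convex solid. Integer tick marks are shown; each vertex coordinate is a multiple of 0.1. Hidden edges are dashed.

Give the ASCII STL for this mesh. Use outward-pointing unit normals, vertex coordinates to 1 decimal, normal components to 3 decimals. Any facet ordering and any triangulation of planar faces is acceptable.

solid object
 facet normal 0.420 -0.353 0.836
  outer loop
   vertex 4.3 3.9 5.5
   vertex 1.6 1.4 5.8
   vertex 5.9 0.6 3.3
  endloop
 endfacet
 facet normal -0.706 -0.279 -0.651
  outer loop
   vertex 2.6 0.3 1.9
   vertex 0.9 1.1 3.4
   vertex 2.4 5.0 0.1
  endloop
 endfacet
 facet normal -0.270 -0.943 0.197
  outer loop
   vertex 2.6 0.3 1.9
   vertex 1.6 1.4 5.8
   vertex 0.9 1.1 3.4
  endloop
 endfacet
 facet normal -0.025 -0.964 0.265
  outer loop
   vertex 2.6 0.3 1.9
   vertex 5.9 0.6 3.3
   vertex 1.6 1.4 5.8
  endloop
 endfacet
 facet normal -0.953 0.286 -0.095
  outer loop
   vertex 1.8 3.8 2.5
   vertex 2.4 5.0 0.1
   vertex 0.9 1.1 3.4
  endloop
 endfacet
 facet normal -0.902 0.373 0.217
  outer loop
   vertex 1.8 3.8 2.5
   vertex 0.9 1.1 3.4
   vertex 1.6 1.4 5.8
  endloop
 endfacet
 facet normal -0.418 0.850 0.320
  outer loop
   vertex 1.8 3.8 2.5
   vertex 4.3 3.9 5.5
   vertex 2.4 5.0 0.1
  endloop
 endfacet
 facet normal -0.576 0.677 0.458
  outer loop
   vertex 1.8 3.8 2.5
   vertex 1.6 1.4 5.8
   vertex 4.3 3.9 5.5
  endloop
 endfacet
 facet normal 0.390 -0.379 -0.839
  outer loop
   vertex 3.4 4.0 0.6
   vertex 5.9 0.6 3.3
   vertex 2.6 0.3 1.9
  endloop
 endfacet
 facet normal 0.114 -0.351 -0.929
  outer loop
   vertex 3.4 4.0 0.6
   vertex 2.6 0.3 1.9
   vertex 2.4 5.0 0.1
  endloop
 endfacet
 facet normal 0.849 0.508 -0.146
  outer loop
   vertex 3.4 4.0 0.6
   vertex 4.3 3.9 5.5
   vertex 5.9 0.6 3.3
  endloop
 endfacet
 facet normal 0.731 0.671 -0.121
  outer loop
   vertex 3.4 4.0 0.6
   vertex 2.4 5.0 0.1
   vertex 4.3 3.9 5.5
  endloop
 endfacet
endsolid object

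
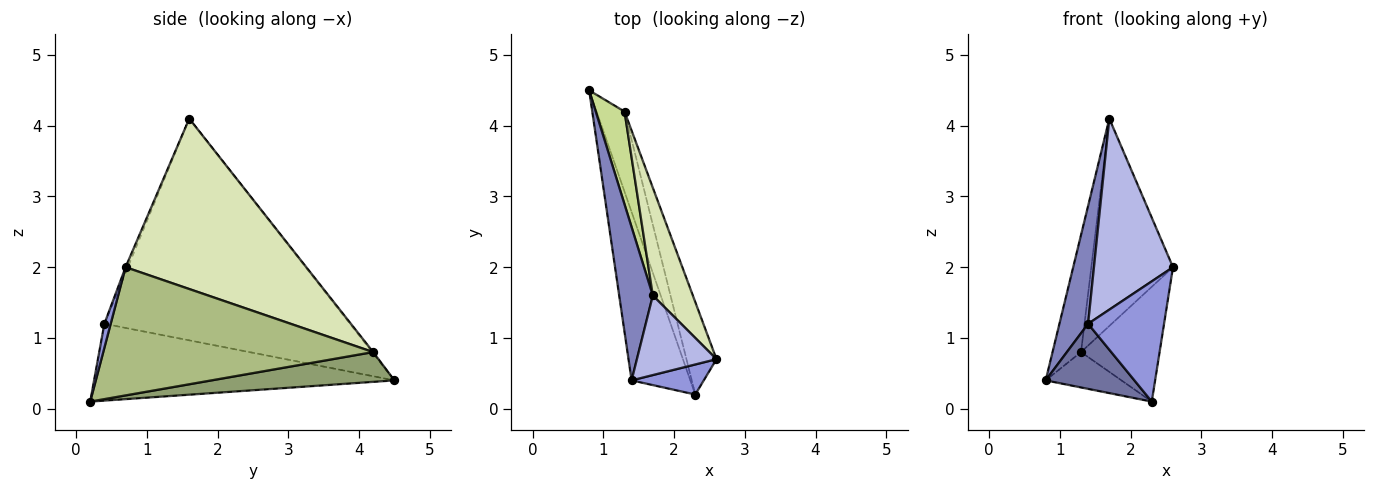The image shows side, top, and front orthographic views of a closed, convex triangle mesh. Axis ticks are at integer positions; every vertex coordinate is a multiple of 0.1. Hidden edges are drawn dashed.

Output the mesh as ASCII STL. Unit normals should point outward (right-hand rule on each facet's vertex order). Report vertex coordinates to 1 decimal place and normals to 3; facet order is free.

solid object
 facet normal -0.773 -0.229 -0.591
  outer loop
   vertex 1.4 0.4 1.2
   vertex 0.8 4.5 0.4
   vertex 2.3 0.2 0.1
  endloop
 endfacet
 facet normal -0.982 -0.115 0.149
  outer loop
   vertex 1.4 0.4 1.2
   vertex 1.7 1.6 4.1
   vertex 0.8 4.5 0.4
  endloop
 endfacet
 facet normal 0.081 -0.967 0.242
  outer loop
   vertex 1.4 0.4 1.2
   vertex 2.3 0.2 0.1
   vertex 2.6 0.7 2.0
  endloop
 endfacet
 facet normal -0.026 -0.923 0.384
  outer loop
   vertex 1.4 0.4 1.2
   vertex 2.6 0.7 2.0
   vertex 1.7 1.6 4.1
  endloop
 endfacet
 facet normal 0.698 0.289 -0.655
  outer loop
   vertex 1.3 4.2 0.8
   vertex 2.3 0.2 0.1
   vertex 0.8 4.5 0.4
  endloop
 endfacet
 facet normal 0.937 0.273 -0.220
  outer loop
   vertex 1.3 4.2 0.8
   vertex 2.6 0.7 2.0
   vertex 2.3 0.2 0.1
  endloop
 endfacet
 facet normal -0.026 0.784 0.621
  outer loop
   vertex 1.3 4.2 0.8
   vertex 0.8 4.5 0.4
   vertex 1.7 1.6 4.1
  endloop
 endfacet
 facet normal 0.891 0.403 0.209
  outer loop
   vertex 1.3 4.2 0.8
   vertex 1.7 1.6 4.1
   vertex 2.6 0.7 2.0
  endloop
 endfacet
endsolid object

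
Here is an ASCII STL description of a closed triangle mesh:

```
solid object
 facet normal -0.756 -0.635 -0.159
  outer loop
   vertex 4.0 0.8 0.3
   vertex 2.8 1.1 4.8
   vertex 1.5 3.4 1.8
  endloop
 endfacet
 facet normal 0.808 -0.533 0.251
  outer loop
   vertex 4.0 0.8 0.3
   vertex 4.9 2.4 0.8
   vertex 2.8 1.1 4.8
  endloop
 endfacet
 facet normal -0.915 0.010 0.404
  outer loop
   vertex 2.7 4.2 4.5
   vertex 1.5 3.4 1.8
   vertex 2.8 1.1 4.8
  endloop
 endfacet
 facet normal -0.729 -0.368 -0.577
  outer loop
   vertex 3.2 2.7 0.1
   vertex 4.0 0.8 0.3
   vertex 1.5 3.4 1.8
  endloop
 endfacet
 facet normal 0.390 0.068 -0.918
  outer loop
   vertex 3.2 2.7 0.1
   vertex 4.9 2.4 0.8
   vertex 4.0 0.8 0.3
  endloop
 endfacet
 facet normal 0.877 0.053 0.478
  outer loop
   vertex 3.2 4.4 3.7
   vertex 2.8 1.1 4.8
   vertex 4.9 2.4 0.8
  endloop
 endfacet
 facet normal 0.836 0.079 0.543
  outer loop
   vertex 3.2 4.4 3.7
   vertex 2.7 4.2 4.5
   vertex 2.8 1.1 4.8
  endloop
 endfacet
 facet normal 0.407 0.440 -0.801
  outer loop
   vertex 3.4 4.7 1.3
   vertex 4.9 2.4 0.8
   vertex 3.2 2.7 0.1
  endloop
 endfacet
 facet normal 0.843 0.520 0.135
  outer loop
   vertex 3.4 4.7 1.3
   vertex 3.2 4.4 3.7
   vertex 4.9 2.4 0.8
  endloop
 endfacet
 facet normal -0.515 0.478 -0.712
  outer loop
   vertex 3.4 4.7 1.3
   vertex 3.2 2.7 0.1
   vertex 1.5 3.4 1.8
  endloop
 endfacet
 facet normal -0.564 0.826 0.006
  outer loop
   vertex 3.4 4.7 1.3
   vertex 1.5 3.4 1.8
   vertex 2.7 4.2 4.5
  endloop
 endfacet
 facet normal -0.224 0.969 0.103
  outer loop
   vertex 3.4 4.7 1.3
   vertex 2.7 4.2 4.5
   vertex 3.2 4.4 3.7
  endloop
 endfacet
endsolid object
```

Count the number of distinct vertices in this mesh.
8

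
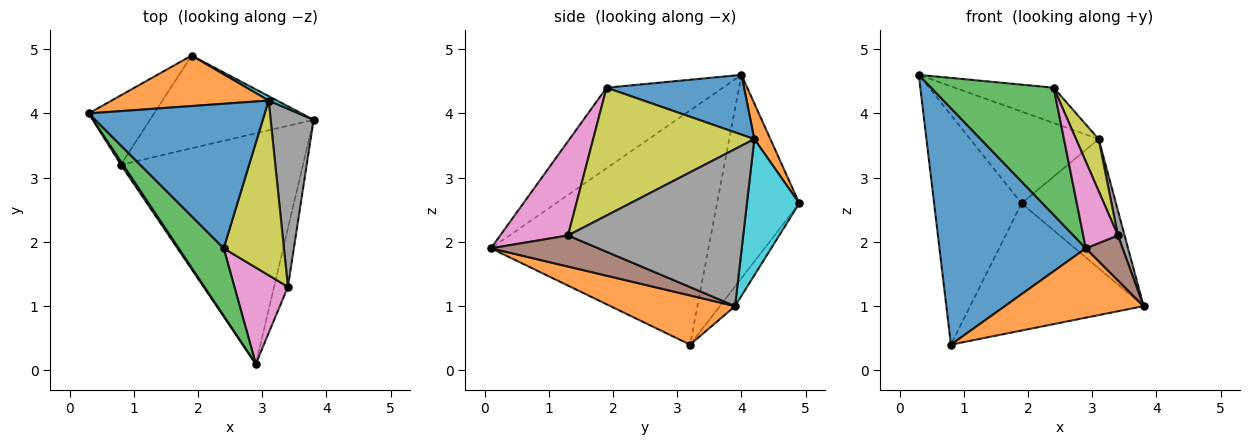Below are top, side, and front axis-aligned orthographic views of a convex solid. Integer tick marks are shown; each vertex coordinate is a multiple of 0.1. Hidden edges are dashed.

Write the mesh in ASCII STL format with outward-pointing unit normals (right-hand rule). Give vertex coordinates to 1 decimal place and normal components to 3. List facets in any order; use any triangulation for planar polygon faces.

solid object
 facet normal -0.830 -0.558 0.008
  outer loop
   vertex 0.8 3.2 0.4
   vertex 2.9 0.1 1.9
   vertex 0.3 4.0 4.6
  endloop
 endfacet
 facet normal 0.250 -0.279 -0.927
  outer loop
   vertex 0.8 3.2 0.4
   vertex 3.8 3.9 1.0
   vertex 2.9 0.1 1.9
  endloop
 endfacet
 facet normal -0.643 -0.677 0.359
  outer loop
   vertex 2.4 1.9 4.4
   vertex 0.3 4.0 4.6
   vertex 2.9 0.1 1.9
  endloop
 endfacet
 facet normal -0.669 0.711 -0.215
  outer loop
   vertex 1.9 4.9 2.6
   vertex 0.8 3.2 0.4
   vertex 0.3 4.0 4.6
  endloop
 endfacet
 facet normal -0.071 0.806 -0.588
  outer loop
   vertex 1.9 4.9 2.6
   vertex 3.8 3.9 1.0
   vertex 0.8 3.2 0.4
  endloop
 endfacet
 facet normal 0.872 -0.298 -0.389
  outer loop
   vertex 3.4 1.3 2.1
   vertex 2.9 0.1 1.9
   vertex 3.8 3.9 1.0
  endloop
 endfacet
 facet normal 0.794 -0.406 0.451
  outer loop
   vertex 3.4 1.3 2.1
   vertex 2.4 1.9 4.4
   vertex 2.9 0.1 1.9
  endloop
 endfacet
 facet normal 0.964 -0.037 0.264
  outer loop
   vertex 3.1 4.2 3.6
   vertex 3.4 1.3 2.1
   vertex 3.8 3.9 1.0
  endloop
 endfacet
 facet normal 0.897 -0.126 0.423
  outer loop
   vertex 3.1 4.2 3.6
   vertex 2.4 1.9 4.4
   vertex 3.4 1.3 2.1
  endloop
 endfacet
 facet normal 0.485 0.874 0.030
  outer loop
   vertex 3.1 4.2 3.6
   vertex 3.8 3.9 1.0
   vertex 1.9 4.9 2.6
  endloop
 endfacet
 facet normal 0.313 0.225 0.922
  outer loop
   vertex 3.1 4.2 3.6
   vertex 0.3 4.0 4.6
   vertex 2.4 1.9 4.4
  endloop
 endfacet
 facet normal 0.109 0.871 0.479
  outer loop
   vertex 3.1 4.2 3.6
   vertex 1.9 4.9 2.6
   vertex 0.3 4.0 4.6
  endloop
 endfacet
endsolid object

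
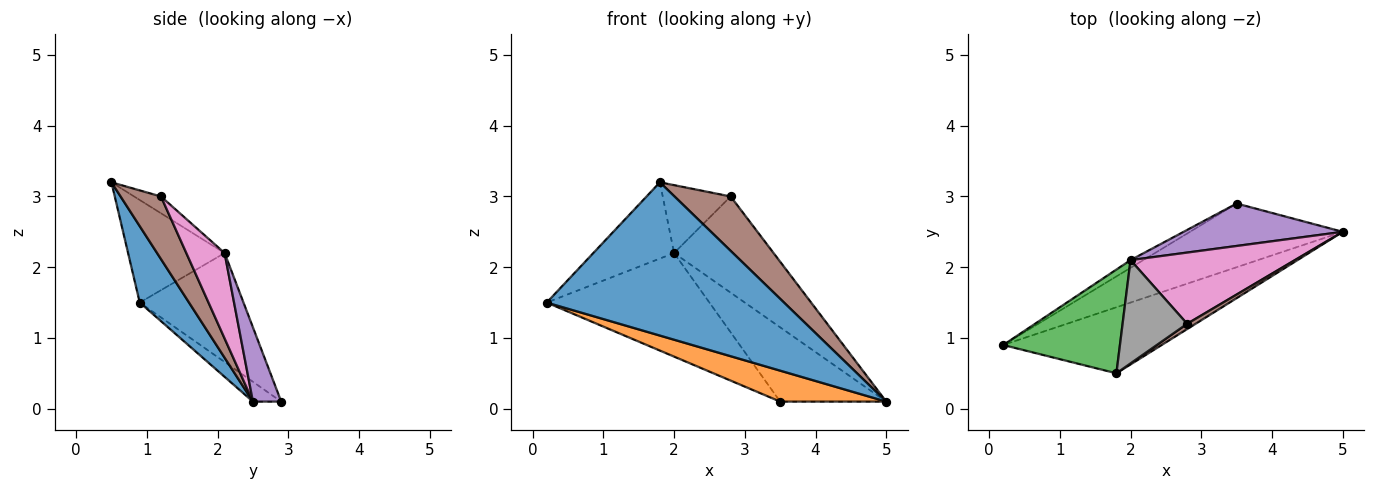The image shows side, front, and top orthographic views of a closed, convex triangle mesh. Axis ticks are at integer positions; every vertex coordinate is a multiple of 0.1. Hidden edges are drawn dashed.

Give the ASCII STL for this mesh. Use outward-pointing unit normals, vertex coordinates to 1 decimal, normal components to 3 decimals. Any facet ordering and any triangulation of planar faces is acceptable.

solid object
 facet normal 0.187 -0.902 -0.389
  outer loop
   vertex 1.8 0.5 3.2
   vertex 0.2 0.9 1.5
   vertex 5.0 2.5 0.1
  endloop
 endfacet
 facet normal -0.116 -0.434 -0.893
  outer loop
   vertex 3.5 2.9 0.1
   vertex 5.0 2.5 0.1
   vertex 0.2 0.9 1.5
  endloop
 endfacet
 facet normal -0.578 0.483 0.658
  outer loop
   vertex 2.0 2.1 2.2
   vertex 0.2 0.9 1.5
   vertex 1.8 0.5 3.2
  endloop
 endfacet
 facet normal -0.537 0.841 -0.063
  outer loop
   vertex 2.0 2.1 2.2
   vertex 3.5 2.9 0.1
   vertex 0.2 0.9 1.5
  endloop
 endfacet
 facet normal 0.226 0.846 0.483
  outer loop
   vertex 2.0 2.1 2.2
   vertex 5.0 2.5 0.1
   vertex 3.5 2.9 0.1
  endloop
 endfacet
 facet normal 0.582 -0.809 0.079
  outer loop
   vertex 2.8 1.2 3.0
   vertex 1.8 0.5 3.2
   vertex 5.0 2.5 0.1
  endloop
 endfacet
 facet normal 0.295 0.768 0.568
  outer loop
   vertex 2.8 1.2 3.0
   vertex 5.0 2.5 0.1
   vertex 2.0 2.1 2.2
  endloop
 endfacet
 facet normal -0.213 0.537 0.816
  outer loop
   vertex 2.8 1.2 3.0
   vertex 2.0 2.1 2.2
   vertex 1.8 0.5 3.2
  endloop
 endfacet
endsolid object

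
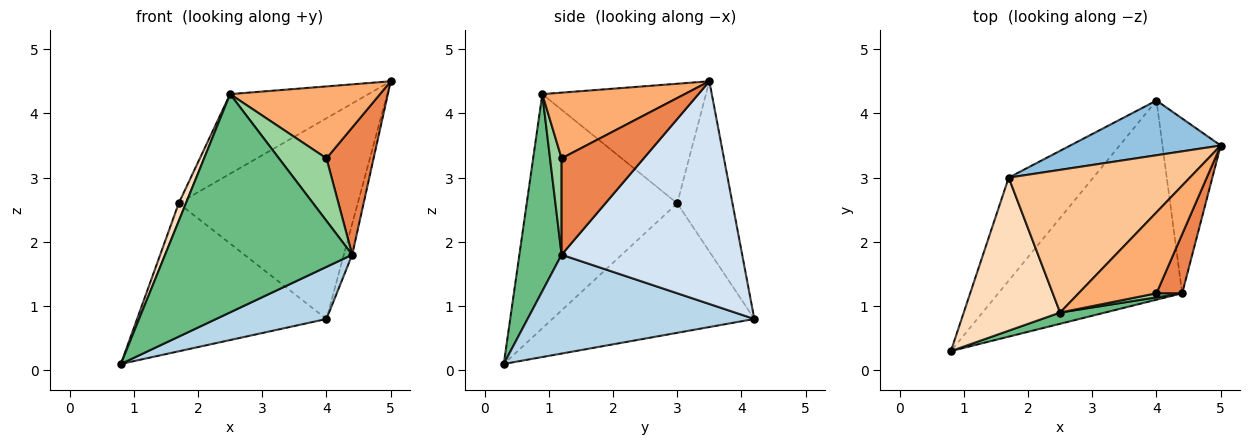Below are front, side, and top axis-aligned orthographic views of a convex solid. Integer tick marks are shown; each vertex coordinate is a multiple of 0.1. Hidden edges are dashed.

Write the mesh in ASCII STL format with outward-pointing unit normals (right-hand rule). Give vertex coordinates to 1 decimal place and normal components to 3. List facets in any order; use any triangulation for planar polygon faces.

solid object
 facet normal -0.659 0.618 -0.430
  outer loop
   vertex 1.7 3.0 2.6
   vertex 4.0 4.2 0.8
   vertex 0.8 0.3 0.1
  endloop
 endfacet
 facet normal -0.285 0.925 0.252
  outer loop
   vertex 1.7 3.0 2.6
   vertex 5.0 3.5 4.5
   vertex 4.0 4.2 0.8
  endloop
 endfacet
 facet normal 0.461 -0.225 -0.858
  outer loop
   vertex 4.4 1.2 1.8
   vertex 0.8 0.3 0.1
   vertex 4.0 4.2 0.8
  endloop
 endfacet
 facet normal 0.966 0.045 -0.253
  outer loop
   vertex 4.4 1.2 1.8
   vertex 4.0 4.2 0.8
   vertex 5.0 3.5 4.5
  endloop
 endfacet
 facet normal 0.845 -0.485 0.225
  outer loop
   vertex 4.4 1.2 1.8
   vertex 5.0 3.5 4.5
   vertex 4.0 1.2 3.3
  endloop
 endfacet
 facet normal 0.534 -0.562 0.632
  outer loop
   vertex 2.5 0.9 4.3
   vertex 4.0 1.2 3.3
   vertex 5.0 3.5 4.5
  endloop
 endfacet
 facet normal -0.500 0.422 0.757
  outer loop
   vertex 2.5 0.9 4.3
   vertex 5.0 3.5 4.5
   vertex 1.7 3.0 2.6
  endloop
 endfacet
 facet normal -0.924 -0.044 0.380
  outer loop
   vertex 2.5 0.9 4.3
   vertex 1.7 3.0 2.6
   vertex 0.8 0.3 0.1
  endloop
 endfacet
 facet normal 0.220 -0.974 0.050
  outer loop
   vertex 2.5 0.9 4.3
   vertex 0.8 0.3 0.1
   vertex 4.4 1.2 1.8
  endloop
 endfacet
 facet normal 0.236 -0.970 0.063
  outer loop
   vertex 2.5 0.9 4.3
   vertex 4.4 1.2 1.8
   vertex 4.0 1.2 3.3
  endloop
 endfacet
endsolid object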